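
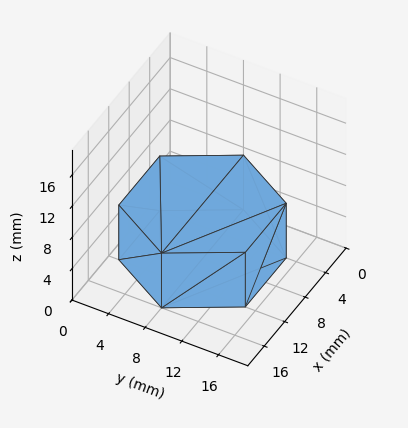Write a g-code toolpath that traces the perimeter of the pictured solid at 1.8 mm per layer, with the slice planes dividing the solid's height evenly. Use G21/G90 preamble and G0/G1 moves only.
Reading the render: the shape is a regular 6-sided prism (a cylinder approximated with 6 flat sides), circumscribed radius ≈ 8 mm, height ≈ 7 mm (dimensions read to the nearest mm from the axis ticks). For the g-code, the solid's height is divided into equal slices at the stated Δz and each level perimeter traced with G1 moves after a G0 lift.

; perimeter-only toolpath
G21 ; units = mm
G90 ; absolute positioning
G28 ; home
; layer 1
G0 Z1.8
G0 X16.0 Y8.0
G1 X12.0 Y14.9
G1 X4.0 Y14.9
G1 X0.0 Y8.0
G1 X4.0 Y1.1
G1 X12.0 Y1.1
G1 X16.0 Y8.0
; layer 2
G0 Z3.5
G0 X16.0 Y8.0
G1 X12.0 Y14.9
G1 X4.0 Y14.9
G1 X0.0 Y8.0
G1 X4.0 Y1.1
G1 X12.0 Y1.1
G1 X16.0 Y8.0
; layer 3
G0 Z5.2
G0 X16.0 Y8.0
G1 X12.0 Y14.9
G1 X4.0 Y14.9
G1 X0.0 Y8.0
G1 X4.0 Y1.1
G1 X12.0 Y1.1
G1 X16.0 Y8.0
; layer 4
G0 Z7.0
G0 X16.0 Y8.0
G1 X12.0 Y14.9
G1 X4.0 Y14.9
G1 X0.0 Y8.0
G1 X4.0 Y1.1
G1 X12.0 Y1.1
G1 X16.0 Y8.0
M2 ; end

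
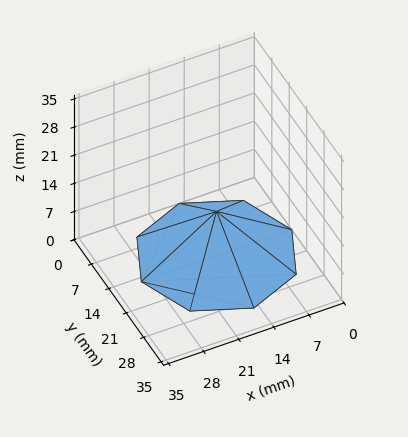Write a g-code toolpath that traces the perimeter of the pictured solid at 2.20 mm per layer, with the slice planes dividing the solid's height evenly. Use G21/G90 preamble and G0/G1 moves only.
Reading the render: the shape is a regular 8-sided pyramid, base circumscribed radius ≈ 15 mm, apex at z ≈ 11 mm (dimensions read to the nearest mm from the axis ticks). For the g-code, the solid's height is divided into equal slices at the stated Δz and each level perimeter traced with G1 moves after a G0 lift.

; perimeter-only toolpath
G21 ; units = mm
G90 ; absolute positioning
G28 ; home
; layer 1
G0 Z2.20
G0 X27.00 Y15.00
G1 X23.49 Y23.49
G1 X15.00 Y27.00
G1 X6.51 Y23.49
G1 X3.00 Y15.00
G1 X6.51 Y6.51
G1 X15.00 Y3.00
G1 X23.49 Y6.51
G1 X27.00 Y15.00
; layer 2
G0 Z4.40
G0 X24.00 Y15.00
G1 X21.37 Y21.37
G1 X15.00 Y24.00
G1 X8.63 Y21.37
G1 X6.00 Y15.00
G1 X8.63 Y8.63
G1 X15.00 Y6.00
G1 X21.37 Y8.63
G1 X24.00 Y15.00
; layer 3
G0 Z6.60
G0 X21.00 Y15.00
G1 X19.24 Y19.24
G1 X15.00 Y21.00
G1 X10.76 Y19.24
G1 X9.00 Y15.00
G1 X10.76 Y10.76
G1 X15.00 Y9.00
G1 X19.24 Y10.76
G1 X21.00 Y15.00
; layer 4
G0 Z8.80
G0 X18.00 Y15.00
G1 X17.12 Y17.12
G1 X15.00 Y18.00
G1 X12.88 Y17.12
G1 X12.00 Y15.00
G1 X12.88 Y12.88
G1 X15.00 Y12.00
G1 X17.12 Y12.88
G1 X18.00 Y15.00
M2 ; end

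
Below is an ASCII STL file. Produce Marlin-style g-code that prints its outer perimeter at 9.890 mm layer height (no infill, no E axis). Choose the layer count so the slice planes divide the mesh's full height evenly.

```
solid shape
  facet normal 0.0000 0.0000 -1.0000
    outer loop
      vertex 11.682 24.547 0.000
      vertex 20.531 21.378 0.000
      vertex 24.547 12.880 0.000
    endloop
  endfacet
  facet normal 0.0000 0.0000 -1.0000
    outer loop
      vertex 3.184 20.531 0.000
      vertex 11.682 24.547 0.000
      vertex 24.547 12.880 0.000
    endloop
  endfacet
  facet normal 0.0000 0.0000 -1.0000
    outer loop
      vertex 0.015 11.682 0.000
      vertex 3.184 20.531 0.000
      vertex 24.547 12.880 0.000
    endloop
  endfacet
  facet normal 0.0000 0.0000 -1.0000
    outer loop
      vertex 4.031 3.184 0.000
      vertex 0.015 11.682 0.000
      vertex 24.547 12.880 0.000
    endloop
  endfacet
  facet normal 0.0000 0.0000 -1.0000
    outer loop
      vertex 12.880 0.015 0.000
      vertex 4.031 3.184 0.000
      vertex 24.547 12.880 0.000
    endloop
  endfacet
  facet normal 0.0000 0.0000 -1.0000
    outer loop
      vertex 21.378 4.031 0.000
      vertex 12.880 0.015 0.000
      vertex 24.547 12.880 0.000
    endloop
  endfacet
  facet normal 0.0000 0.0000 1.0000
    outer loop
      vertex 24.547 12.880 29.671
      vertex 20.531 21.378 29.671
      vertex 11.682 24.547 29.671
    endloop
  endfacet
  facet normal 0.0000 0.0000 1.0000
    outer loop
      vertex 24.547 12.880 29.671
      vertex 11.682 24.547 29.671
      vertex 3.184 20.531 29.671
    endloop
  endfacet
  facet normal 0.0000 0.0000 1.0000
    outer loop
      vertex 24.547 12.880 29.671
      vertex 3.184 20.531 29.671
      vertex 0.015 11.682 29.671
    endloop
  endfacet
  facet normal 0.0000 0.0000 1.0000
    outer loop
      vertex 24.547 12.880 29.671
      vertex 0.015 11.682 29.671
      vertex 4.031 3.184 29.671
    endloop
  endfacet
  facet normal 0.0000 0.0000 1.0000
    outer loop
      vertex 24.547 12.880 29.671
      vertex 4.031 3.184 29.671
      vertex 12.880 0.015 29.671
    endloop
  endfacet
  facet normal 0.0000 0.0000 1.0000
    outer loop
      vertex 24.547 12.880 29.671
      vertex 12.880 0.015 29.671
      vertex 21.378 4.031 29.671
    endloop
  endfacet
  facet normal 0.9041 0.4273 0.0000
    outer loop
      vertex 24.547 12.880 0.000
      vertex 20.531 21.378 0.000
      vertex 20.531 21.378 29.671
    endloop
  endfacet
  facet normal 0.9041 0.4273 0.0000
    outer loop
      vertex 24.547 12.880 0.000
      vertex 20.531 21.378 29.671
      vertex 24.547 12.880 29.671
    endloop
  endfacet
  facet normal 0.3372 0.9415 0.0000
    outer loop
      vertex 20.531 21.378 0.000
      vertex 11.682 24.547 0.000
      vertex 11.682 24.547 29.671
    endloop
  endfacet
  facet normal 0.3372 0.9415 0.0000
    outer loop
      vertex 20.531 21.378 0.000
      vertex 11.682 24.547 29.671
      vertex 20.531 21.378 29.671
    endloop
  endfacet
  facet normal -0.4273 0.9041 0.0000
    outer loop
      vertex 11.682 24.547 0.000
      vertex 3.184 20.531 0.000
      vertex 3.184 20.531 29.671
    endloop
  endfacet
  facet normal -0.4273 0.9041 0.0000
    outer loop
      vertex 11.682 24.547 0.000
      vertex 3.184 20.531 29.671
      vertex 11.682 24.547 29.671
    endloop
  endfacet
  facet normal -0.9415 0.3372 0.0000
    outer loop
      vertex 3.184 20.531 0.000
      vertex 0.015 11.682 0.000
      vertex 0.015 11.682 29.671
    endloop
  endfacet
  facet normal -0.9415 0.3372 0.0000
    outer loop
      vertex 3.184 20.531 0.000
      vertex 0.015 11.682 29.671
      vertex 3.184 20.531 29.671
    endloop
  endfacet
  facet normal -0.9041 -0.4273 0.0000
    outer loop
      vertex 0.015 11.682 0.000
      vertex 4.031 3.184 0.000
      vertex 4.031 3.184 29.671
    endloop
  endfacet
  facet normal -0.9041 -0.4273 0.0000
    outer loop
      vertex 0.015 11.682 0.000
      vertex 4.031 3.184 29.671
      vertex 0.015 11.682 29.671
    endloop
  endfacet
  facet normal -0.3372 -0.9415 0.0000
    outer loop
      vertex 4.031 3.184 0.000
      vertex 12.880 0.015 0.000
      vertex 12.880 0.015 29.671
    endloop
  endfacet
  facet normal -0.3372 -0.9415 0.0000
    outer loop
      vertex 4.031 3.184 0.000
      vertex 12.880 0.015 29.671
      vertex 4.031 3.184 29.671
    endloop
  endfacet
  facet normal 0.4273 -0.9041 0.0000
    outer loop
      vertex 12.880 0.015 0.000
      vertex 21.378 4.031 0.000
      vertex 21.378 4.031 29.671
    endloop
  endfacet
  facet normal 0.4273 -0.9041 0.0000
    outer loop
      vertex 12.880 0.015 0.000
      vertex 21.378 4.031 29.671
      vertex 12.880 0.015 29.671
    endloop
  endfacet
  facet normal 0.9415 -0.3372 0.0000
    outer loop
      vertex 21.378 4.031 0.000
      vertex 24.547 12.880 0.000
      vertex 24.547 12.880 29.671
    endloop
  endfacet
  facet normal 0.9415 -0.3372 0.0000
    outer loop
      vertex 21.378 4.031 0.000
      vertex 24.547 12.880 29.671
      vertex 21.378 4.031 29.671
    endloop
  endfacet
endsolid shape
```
; perimeter-only toolpath
G21 ; units = mm
G90 ; absolute positioning
G28 ; home
; layer 1
G0 Z9.890
G0 X24.547 Y12.880
G1 X20.531 Y21.378
G1 X11.682 Y24.547
G1 X3.184 Y20.531
G1 X0.015 Y11.682
G1 X4.031 Y3.184
G1 X12.880 Y0.015
G1 X21.378 Y4.031
G1 X24.547 Y12.880
; layer 2
G0 Z19.781
G0 X24.547 Y12.880
G1 X20.531 Y21.378
G1 X11.682 Y24.547
G1 X3.184 Y20.531
G1 X0.015 Y11.682
G1 X4.031 Y3.184
G1 X12.880 Y0.015
G1 X21.378 Y4.031
G1 X24.547 Y12.880
; layer 3
G0 Z29.671
G0 X24.547 Y12.880
G1 X20.531 Y21.378
G1 X11.682 Y24.547
G1 X3.184 Y20.531
G1 X0.015 Y11.682
G1 X4.031 Y3.184
G1 X12.880 Y0.015
G1 X21.378 Y4.031
G1 X24.547 Y12.880
M2 ; end

The solid is a regular 8-sided prism (a cylinder approximated with 8 flat sides), circumscribed radius ≈ 12.3 mm, height ≈ 29.7 mm. Slicing at Δz = 9.890 mm — 3 equal slices spanning the solid's height, so layer i sits at z = i·h/3 — gives 3 non-empty perimeters. Each is a 8-segment closed polygon; G0 lifts to the layer z and rapids to the start vertex, then G1 traces the edges.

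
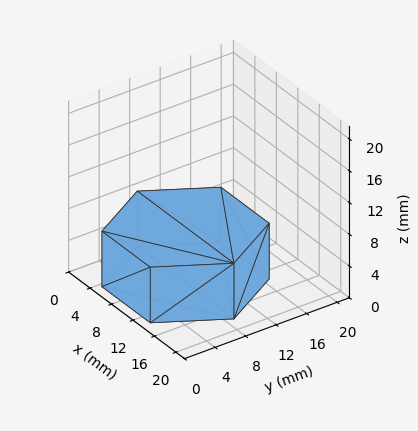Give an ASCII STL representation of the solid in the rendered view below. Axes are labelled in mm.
Reading the render: the shape is a regular 6-sided prism (a cylinder approximated with 6 flat sides), circumscribed radius ≈ 9 mm, height ≈ 7 mm (dimensions read to the nearest mm from the axis ticks). For the STL, each face is triangulated and given an outward normal.

solid part
  facet normal 0.0000 0.0000 -1.0000
    outer loop
      vertex 4.50 16.79 0.00
      vertex 13.50 16.79 0.00
      vertex 18.00 9.00 0.00
    endloop
  endfacet
  facet normal 0.0000 0.0000 -1.0000
    outer loop
      vertex 0.00 9.00 0.00
      vertex 4.50 16.79 0.00
      vertex 18.00 9.00 0.00
    endloop
  endfacet
  facet normal 0.0000 0.0000 -1.0000
    outer loop
      vertex 4.50 1.21 0.00
      vertex 0.00 9.00 0.00
      vertex 18.00 9.00 0.00
    endloop
  endfacet
  facet normal 0.0000 0.0000 -1.0000
    outer loop
      vertex 13.50 1.21 0.00
      vertex 4.50 1.21 0.00
      vertex 18.00 9.00 0.00
    endloop
  endfacet
  facet normal 0.0000 0.0000 1.0000
    outer loop
      vertex 18.00 9.00 7.00
      vertex 13.50 16.79 7.00
      vertex 4.50 16.79 7.00
    endloop
  endfacet
  facet normal 0.0000 0.0000 1.0000
    outer loop
      vertex 18.00 9.00 7.00
      vertex 4.50 16.79 7.00
      vertex 0.00 9.00 7.00
    endloop
  endfacet
  facet normal 0.0000 0.0000 1.0000
    outer loop
      vertex 18.00 9.00 7.00
      vertex 0.00 9.00 7.00
      vertex 4.50 1.21 7.00
    endloop
  endfacet
  facet normal 0.0000 0.0000 1.0000
    outer loop
      vertex 18.00 9.00 7.00
      vertex 4.50 1.21 7.00
      vertex 13.50 1.21 7.00
    endloop
  endfacet
  facet normal 0.8659 0.5002 0.0000
    outer loop
      vertex 18.00 9.00 0.00
      vertex 13.50 16.79 0.00
      vertex 13.50 16.79 7.00
    endloop
  endfacet
  facet normal 0.8659 0.5002 0.0000
    outer loop
      vertex 18.00 9.00 0.00
      vertex 13.50 16.79 7.00
      vertex 18.00 9.00 7.00
    endloop
  endfacet
  facet normal 0.0000 1.0000 0.0000
    outer loop
      vertex 13.50 16.79 0.00
      vertex 4.50 16.79 0.00
      vertex 4.50 16.79 7.00
    endloop
  endfacet
  facet normal 0.0000 1.0000 0.0000
    outer loop
      vertex 13.50 16.79 0.00
      vertex 4.50 16.79 7.00
      vertex 13.50 16.79 7.00
    endloop
  endfacet
  facet normal -0.8659 0.5002 0.0000
    outer loop
      vertex 4.50 16.79 0.00
      vertex 0.00 9.00 0.00
      vertex 0.00 9.00 7.00
    endloop
  endfacet
  facet normal -0.8659 0.5002 0.0000
    outer loop
      vertex 4.50 16.79 0.00
      vertex 0.00 9.00 7.00
      vertex 4.50 16.79 7.00
    endloop
  endfacet
  facet normal -0.8659 -0.5002 0.0000
    outer loop
      vertex 0.00 9.00 0.00
      vertex 4.50 1.21 0.00
      vertex 4.50 1.21 7.00
    endloop
  endfacet
  facet normal -0.8659 -0.5002 0.0000
    outer loop
      vertex 0.00 9.00 0.00
      vertex 4.50 1.21 7.00
      vertex 0.00 9.00 7.00
    endloop
  endfacet
  facet normal 0.0000 -1.0000 0.0000
    outer loop
      vertex 4.50 1.21 0.00
      vertex 13.50 1.21 0.00
      vertex 13.50 1.21 7.00
    endloop
  endfacet
  facet normal 0.0000 -1.0000 0.0000
    outer loop
      vertex 4.50 1.21 0.00
      vertex 13.50 1.21 7.00
      vertex 4.50 1.21 7.00
    endloop
  endfacet
  facet normal 0.8659 -0.5002 0.0000
    outer loop
      vertex 13.50 1.21 0.00
      vertex 18.00 9.00 0.00
      vertex 18.00 9.00 7.00
    endloop
  endfacet
  facet normal 0.8659 -0.5002 0.0000
    outer loop
      vertex 13.50 1.21 0.00
      vertex 18.00 9.00 7.00
      vertex 13.50 1.21 7.00
    endloop
  endfacet
endsolid part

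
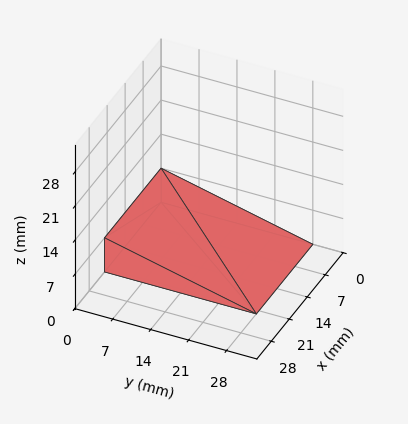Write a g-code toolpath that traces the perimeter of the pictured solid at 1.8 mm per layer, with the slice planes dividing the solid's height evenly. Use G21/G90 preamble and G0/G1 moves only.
Reading the render: the shape is a wedge (ramp): 22 × 28 mm base, rising to 7 mm along the y=0 edge and sloping linearly to z=0 at y=28 (dimensions read to the nearest mm from the axis ticks). For the g-code, the solid's height is divided into equal slices at the stated Δz and each level perimeter traced with G1 moves after a G0 lift.

; perimeter-only toolpath
G21 ; units = mm
G90 ; absolute positioning
G28 ; home
; layer 1
G0 Z1.8
G0 X0.0 Y0.0
G1 X22.0 Y0.0
G1 X22.0 Y21.0
G1 X0.0 Y21.0
G1 X0.0 Y0.0
; layer 2
G0 Z3.5
G0 X0.0 Y0.0
G1 X22.0 Y0.0
G1 X22.0 Y14.0
G1 X0.0 Y14.0
G1 X0.0 Y0.0
; layer 3
G0 Z5.2
G0 X0.0 Y0.0
G1 X22.0 Y0.0
G1 X22.0 Y7.0
G1 X0.0 Y7.0
G1 X0.0 Y0.0
M2 ; end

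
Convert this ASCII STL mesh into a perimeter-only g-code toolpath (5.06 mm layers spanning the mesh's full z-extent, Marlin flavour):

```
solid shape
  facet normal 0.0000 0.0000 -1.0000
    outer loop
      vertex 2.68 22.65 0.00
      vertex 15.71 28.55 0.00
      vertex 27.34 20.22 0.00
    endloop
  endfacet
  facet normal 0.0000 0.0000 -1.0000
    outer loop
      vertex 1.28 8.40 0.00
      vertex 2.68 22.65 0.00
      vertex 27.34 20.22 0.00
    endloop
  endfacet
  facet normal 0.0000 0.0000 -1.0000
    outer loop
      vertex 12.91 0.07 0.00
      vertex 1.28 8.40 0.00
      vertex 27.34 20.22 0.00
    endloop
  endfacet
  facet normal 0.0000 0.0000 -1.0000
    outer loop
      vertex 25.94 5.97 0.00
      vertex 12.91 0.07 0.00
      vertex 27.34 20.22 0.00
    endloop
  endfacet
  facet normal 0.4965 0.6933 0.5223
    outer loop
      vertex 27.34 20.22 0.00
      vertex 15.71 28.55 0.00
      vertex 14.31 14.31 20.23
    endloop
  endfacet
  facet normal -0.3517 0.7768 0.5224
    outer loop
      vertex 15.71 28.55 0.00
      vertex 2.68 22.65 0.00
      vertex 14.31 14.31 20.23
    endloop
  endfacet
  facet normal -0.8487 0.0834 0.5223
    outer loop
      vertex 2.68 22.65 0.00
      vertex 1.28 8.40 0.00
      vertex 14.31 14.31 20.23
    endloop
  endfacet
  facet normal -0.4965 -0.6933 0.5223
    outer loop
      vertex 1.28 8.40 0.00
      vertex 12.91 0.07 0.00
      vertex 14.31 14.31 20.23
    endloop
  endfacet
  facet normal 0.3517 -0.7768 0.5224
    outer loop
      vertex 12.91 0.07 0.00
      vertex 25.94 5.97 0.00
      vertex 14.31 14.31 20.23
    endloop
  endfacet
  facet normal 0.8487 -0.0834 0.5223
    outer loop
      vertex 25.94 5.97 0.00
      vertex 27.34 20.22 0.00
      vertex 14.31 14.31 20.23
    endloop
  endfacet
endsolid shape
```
; perimeter-only toolpath
G21 ; units = mm
G90 ; absolute positioning
G28 ; home
; layer 1
G0 Z5.06
G0 X24.08 Y18.74
G1 X15.36 Y24.99
G1 X5.59 Y20.56
G1 X4.54 Y9.88
G1 X13.26 Y3.63
G1 X23.03 Y8.05
G1 X24.08 Y18.74
; layer 2
G0 Z10.12
G0 X20.82 Y17.27
G1 X15.01 Y21.43
G1 X8.50 Y18.48
G1 X7.79 Y11.36
G1 X13.61 Y7.19
G1 X20.12 Y10.14
G1 X20.82 Y17.27
; layer 3
G0 Z15.17
G0 X17.57 Y15.79
G1 X14.66 Y17.87
G1 X11.40 Y16.39
G1 X11.05 Y12.83
G1 X13.96 Y10.75
G1 X17.22 Y12.22
G1 X17.57 Y15.79
M2 ; end

The solid is a regular 6-sided pyramid, base circumscribed radius ≈ 14.3 mm, apex at z ≈ 20.2 mm. Slicing at Δz = 5.06 mm — 4 equal slices spanning the solid's height, so layer i sits at z = i·h/4 — gives 3 non-empty perimeters. Each is a 6-segment closed polygon; G0 lifts to the layer z and rapids to the start vertex, then G1 traces the edges. The cross-section shrinks linearly with z (the slice at the apex is degenerate and omitted).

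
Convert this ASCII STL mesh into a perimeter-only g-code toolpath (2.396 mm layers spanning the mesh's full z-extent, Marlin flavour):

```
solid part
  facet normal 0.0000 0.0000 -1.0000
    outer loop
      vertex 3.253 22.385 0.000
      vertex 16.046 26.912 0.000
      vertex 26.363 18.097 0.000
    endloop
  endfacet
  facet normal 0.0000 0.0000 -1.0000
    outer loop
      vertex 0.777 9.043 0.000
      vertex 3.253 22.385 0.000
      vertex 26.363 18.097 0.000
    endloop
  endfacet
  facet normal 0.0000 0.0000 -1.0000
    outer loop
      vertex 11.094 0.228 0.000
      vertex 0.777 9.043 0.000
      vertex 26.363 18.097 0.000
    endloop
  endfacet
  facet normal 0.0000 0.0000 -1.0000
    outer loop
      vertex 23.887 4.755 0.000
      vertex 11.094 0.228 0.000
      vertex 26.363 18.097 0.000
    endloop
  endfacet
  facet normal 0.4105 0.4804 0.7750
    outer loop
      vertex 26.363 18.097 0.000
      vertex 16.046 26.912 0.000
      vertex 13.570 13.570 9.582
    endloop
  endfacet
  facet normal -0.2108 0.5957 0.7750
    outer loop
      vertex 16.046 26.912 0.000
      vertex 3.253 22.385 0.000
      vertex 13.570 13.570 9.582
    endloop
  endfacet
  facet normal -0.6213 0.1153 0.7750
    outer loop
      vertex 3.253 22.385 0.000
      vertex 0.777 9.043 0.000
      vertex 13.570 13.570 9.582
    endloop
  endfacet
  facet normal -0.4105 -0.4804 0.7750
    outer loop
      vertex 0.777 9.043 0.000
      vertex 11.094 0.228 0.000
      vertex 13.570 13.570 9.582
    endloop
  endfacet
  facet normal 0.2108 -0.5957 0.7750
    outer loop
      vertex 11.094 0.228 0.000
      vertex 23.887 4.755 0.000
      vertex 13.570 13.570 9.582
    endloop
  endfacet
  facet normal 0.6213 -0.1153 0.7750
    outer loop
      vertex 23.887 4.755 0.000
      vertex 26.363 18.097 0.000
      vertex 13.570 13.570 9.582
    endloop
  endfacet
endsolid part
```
; perimeter-only toolpath
G21 ; units = mm
G90 ; absolute positioning
G28 ; home
; layer 1
G0 Z2.396
G0 X23.165 Y16.965
G1 X15.427 Y23.576
G1 X5.832 Y20.181
G1 X3.975 Y10.175
G1 X11.713 Y3.563
G1 X21.308 Y6.959
G1 X23.165 Y16.965
; layer 2
G0 Z4.791
G0 X19.966 Y15.834
G1 X14.808 Y20.241
G1 X8.412 Y17.977
G1 X7.173 Y11.306
G1 X12.332 Y6.899
G1 X18.729 Y9.162
G1 X19.966 Y15.834
; layer 3
G0 Z7.187
G0 X16.768 Y14.702
G1 X14.189 Y16.905
G1 X10.991 Y15.774
G1 X10.372 Y12.438
G1 X12.951 Y10.235
G1 X16.149 Y11.366
G1 X16.768 Y14.702
M2 ; end

The solid is a regular 6-sided pyramid, base circumscribed radius ≈ 13.6 mm, apex at z ≈ 9.58 mm. Slicing at Δz = 2.396 mm — 4 equal slices spanning the solid's height, so layer i sits at z = i·h/4 — gives 3 non-empty perimeters. Each is a 6-segment closed polygon; G0 lifts to the layer z and rapids to the start vertex, then G1 traces the edges. The cross-section shrinks linearly with z (the slice at the apex is degenerate and omitted).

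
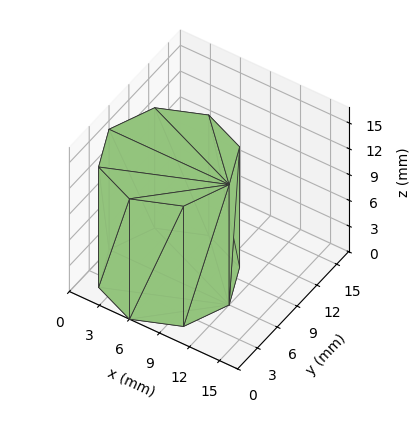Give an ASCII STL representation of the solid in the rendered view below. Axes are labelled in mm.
Reading the render: the shape is a regular 8-sided prism (a cylinder approximated with 8 flat sides), circumscribed radius ≈ 6 mm, height ≈ 14 mm (dimensions read to the nearest mm from the axis ticks). For the STL, each face is triangulated and given an outward normal.

solid part
  facet normal 0.0000 0.0000 -1.0000
    outer loop
      vertex 6.000 12.000 0.000
      vertex 10.243 10.243 0.000
      vertex 12.000 6.000 0.000
    endloop
  endfacet
  facet normal 0.0000 0.0000 -1.0000
    outer loop
      vertex 1.757 10.243 0.000
      vertex 6.000 12.000 0.000
      vertex 12.000 6.000 0.000
    endloop
  endfacet
  facet normal 0.0000 0.0000 -1.0000
    outer loop
      vertex 0.000 6.000 0.000
      vertex 1.757 10.243 0.000
      vertex 12.000 6.000 0.000
    endloop
  endfacet
  facet normal 0.0000 0.0000 -1.0000
    outer loop
      vertex 1.757 1.757 0.000
      vertex 0.000 6.000 0.000
      vertex 12.000 6.000 0.000
    endloop
  endfacet
  facet normal 0.0000 0.0000 -1.0000
    outer loop
      vertex 6.000 0.000 0.000
      vertex 1.757 1.757 0.000
      vertex 12.000 6.000 0.000
    endloop
  endfacet
  facet normal 0.0000 0.0000 -1.0000
    outer loop
      vertex 10.243 1.757 0.000
      vertex 6.000 0.000 0.000
      vertex 12.000 6.000 0.000
    endloop
  endfacet
  facet normal 0.0000 0.0000 1.0000
    outer loop
      vertex 12.000 6.000 14.000
      vertex 10.243 10.243 14.000
      vertex 6.000 12.000 14.000
    endloop
  endfacet
  facet normal 0.0000 0.0000 1.0000
    outer loop
      vertex 12.000 6.000 14.000
      vertex 6.000 12.000 14.000
      vertex 1.757 10.243 14.000
    endloop
  endfacet
  facet normal 0.0000 0.0000 1.0000
    outer loop
      vertex 12.000 6.000 14.000
      vertex 1.757 10.243 14.000
      vertex 0.000 6.000 14.000
    endloop
  endfacet
  facet normal 0.0000 0.0000 1.0000
    outer loop
      vertex 12.000 6.000 14.000
      vertex 0.000 6.000 14.000
      vertex 1.757 1.757 14.000
    endloop
  endfacet
  facet normal 0.0000 0.0000 1.0000
    outer loop
      vertex 12.000 6.000 14.000
      vertex 1.757 1.757 14.000
      vertex 6.000 0.000 14.000
    endloop
  endfacet
  facet normal 0.0000 0.0000 1.0000
    outer loop
      vertex 12.000 6.000 14.000
      vertex 6.000 0.000 14.000
      vertex 10.243 1.757 14.000
    endloop
  endfacet
  facet normal 0.9239 0.3826 0.0000
    outer loop
      vertex 12.000 6.000 0.000
      vertex 10.243 10.243 0.000
      vertex 10.243 10.243 14.000
    endloop
  endfacet
  facet normal 0.9239 0.3826 0.0000
    outer loop
      vertex 12.000 6.000 0.000
      vertex 10.243 10.243 14.000
      vertex 12.000 6.000 14.000
    endloop
  endfacet
  facet normal 0.3826 0.9239 0.0000
    outer loop
      vertex 10.243 10.243 0.000
      vertex 6.000 12.000 0.000
      vertex 6.000 12.000 14.000
    endloop
  endfacet
  facet normal 0.3826 0.9239 0.0000
    outer loop
      vertex 10.243 10.243 0.000
      vertex 6.000 12.000 14.000
      vertex 10.243 10.243 14.000
    endloop
  endfacet
  facet normal -0.3826 0.9239 0.0000
    outer loop
      vertex 6.000 12.000 0.000
      vertex 1.757 10.243 0.000
      vertex 1.757 10.243 14.000
    endloop
  endfacet
  facet normal -0.3826 0.9239 0.0000
    outer loop
      vertex 6.000 12.000 0.000
      vertex 1.757 10.243 14.000
      vertex 6.000 12.000 14.000
    endloop
  endfacet
  facet normal -0.9239 0.3826 0.0000
    outer loop
      vertex 1.757 10.243 0.000
      vertex 0.000 6.000 0.000
      vertex 0.000 6.000 14.000
    endloop
  endfacet
  facet normal -0.9239 0.3826 0.0000
    outer loop
      vertex 1.757 10.243 0.000
      vertex 0.000 6.000 14.000
      vertex 1.757 10.243 14.000
    endloop
  endfacet
  facet normal -0.9239 -0.3826 0.0000
    outer loop
      vertex 0.000 6.000 0.000
      vertex 1.757 1.757 0.000
      vertex 1.757 1.757 14.000
    endloop
  endfacet
  facet normal -0.9239 -0.3826 0.0000
    outer loop
      vertex 0.000 6.000 0.000
      vertex 1.757 1.757 14.000
      vertex 0.000 6.000 14.000
    endloop
  endfacet
  facet normal -0.3826 -0.9239 0.0000
    outer loop
      vertex 1.757 1.757 0.000
      vertex 6.000 0.000 0.000
      vertex 6.000 0.000 14.000
    endloop
  endfacet
  facet normal -0.3826 -0.9239 0.0000
    outer loop
      vertex 1.757 1.757 0.000
      vertex 6.000 0.000 14.000
      vertex 1.757 1.757 14.000
    endloop
  endfacet
  facet normal 0.3826 -0.9239 0.0000
    outer loop
      vertex 6.000 0.000 0.000
      vertex 10.243 1.757 0.000
      vertex 10.243 1.757 14.000
    endloop
  endfacet
  facet normal 0.3826 -0.9239 0.0000
    outer loop
      vertex 6.000 0.000 0.000
      vertex 10.243 1.757 14.000
      vertex 6.000 0.000 14.000
    endloop
  endfacet
  facet normal 0.9239 -0.3826 0.0000
    outer loop
      vertex 10.243 1.757 0.000
      vertex 12.000 6.000 0.000
      vertex 12.000 6.000 14.000
    endloop
  endfacet
  facet normal 0.9239 -0.3826 0.0000
    outer loop
      vertex 10.243 1.757 0.000
      vertex 12.000 6.000 14.000
      vertex 10.243 1.757 14.000
    endloop
  endfacet
endsolid part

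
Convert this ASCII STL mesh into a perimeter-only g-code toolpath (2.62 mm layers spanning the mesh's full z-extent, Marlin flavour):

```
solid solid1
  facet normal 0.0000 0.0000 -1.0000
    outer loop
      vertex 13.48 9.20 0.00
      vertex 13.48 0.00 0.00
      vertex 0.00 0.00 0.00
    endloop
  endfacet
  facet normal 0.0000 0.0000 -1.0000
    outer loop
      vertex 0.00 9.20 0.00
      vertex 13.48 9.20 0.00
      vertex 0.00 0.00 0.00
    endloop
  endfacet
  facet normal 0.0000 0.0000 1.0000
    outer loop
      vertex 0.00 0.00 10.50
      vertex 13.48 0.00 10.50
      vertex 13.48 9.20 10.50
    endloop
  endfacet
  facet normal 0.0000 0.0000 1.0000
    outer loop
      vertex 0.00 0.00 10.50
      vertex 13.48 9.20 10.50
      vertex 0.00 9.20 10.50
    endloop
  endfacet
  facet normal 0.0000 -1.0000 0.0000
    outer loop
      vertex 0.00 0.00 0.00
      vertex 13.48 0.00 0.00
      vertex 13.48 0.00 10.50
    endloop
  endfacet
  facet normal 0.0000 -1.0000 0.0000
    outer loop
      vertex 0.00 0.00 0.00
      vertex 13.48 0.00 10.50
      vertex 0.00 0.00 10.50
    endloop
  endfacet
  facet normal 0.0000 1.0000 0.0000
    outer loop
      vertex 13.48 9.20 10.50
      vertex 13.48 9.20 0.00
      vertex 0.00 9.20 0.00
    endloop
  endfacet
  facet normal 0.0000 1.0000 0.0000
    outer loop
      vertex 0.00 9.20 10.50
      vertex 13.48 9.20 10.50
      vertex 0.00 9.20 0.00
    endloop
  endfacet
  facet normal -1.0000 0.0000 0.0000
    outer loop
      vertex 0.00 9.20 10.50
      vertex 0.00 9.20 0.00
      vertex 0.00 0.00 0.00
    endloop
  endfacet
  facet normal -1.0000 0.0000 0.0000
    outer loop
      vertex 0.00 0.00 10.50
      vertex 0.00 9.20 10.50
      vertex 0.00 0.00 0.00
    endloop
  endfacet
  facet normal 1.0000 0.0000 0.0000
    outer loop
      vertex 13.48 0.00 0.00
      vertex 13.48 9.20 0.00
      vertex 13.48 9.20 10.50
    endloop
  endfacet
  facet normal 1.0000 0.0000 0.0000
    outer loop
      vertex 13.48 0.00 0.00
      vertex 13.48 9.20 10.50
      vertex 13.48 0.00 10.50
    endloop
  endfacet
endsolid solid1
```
; perimeter-only toolpath
G21 ; units = mm
G90 ; absolute positioning
G28 ; home
; layer 1
G0 Z2.62
G0 X0.00 Y0.00
G1 X13.48 Y0.00
G1 X13.48 Y9.20
G1 X0.00 Y9.20
G1 X0.00 Y0.00
; layer 2
G0 Z5.25
G0 X0.00 Y0.00
G1 X13.48 Y0.00
G1 X13.48 Y9.20
G1 X0.00 Y9.20
G1 X0.00 Y0.00
; layer 3
G0 Z7.88
G0 X0.00 Y0.00
G1 X13.48 Y0.00
G1 X13.48 Y9.20
G1 X0.00 Y9.20
G1 X0.00 Y0.00
; layer 4
G0 Z10.50
G0 X0.00 Y0.00
G1 X13.48 Y0.00
G1 X13.48 Y9.20
G1 X0.00 Y9.20
G1 X0.00 Y0.00
M2 ; end

The solid is a rectangular box, roughly 13.5 × 9.2 mm footprint and 10.5 mm tall. Slicing at Δz = 2.62 mm — 4 equal slices spanning the solid's height, so layer i sits at z = i·h/4 — gives 4 non-empty perimeters. Each is a 4-segment closed polygon; G0 lifts to the layer z and rapids to the start vertex, then G1 traces the edges.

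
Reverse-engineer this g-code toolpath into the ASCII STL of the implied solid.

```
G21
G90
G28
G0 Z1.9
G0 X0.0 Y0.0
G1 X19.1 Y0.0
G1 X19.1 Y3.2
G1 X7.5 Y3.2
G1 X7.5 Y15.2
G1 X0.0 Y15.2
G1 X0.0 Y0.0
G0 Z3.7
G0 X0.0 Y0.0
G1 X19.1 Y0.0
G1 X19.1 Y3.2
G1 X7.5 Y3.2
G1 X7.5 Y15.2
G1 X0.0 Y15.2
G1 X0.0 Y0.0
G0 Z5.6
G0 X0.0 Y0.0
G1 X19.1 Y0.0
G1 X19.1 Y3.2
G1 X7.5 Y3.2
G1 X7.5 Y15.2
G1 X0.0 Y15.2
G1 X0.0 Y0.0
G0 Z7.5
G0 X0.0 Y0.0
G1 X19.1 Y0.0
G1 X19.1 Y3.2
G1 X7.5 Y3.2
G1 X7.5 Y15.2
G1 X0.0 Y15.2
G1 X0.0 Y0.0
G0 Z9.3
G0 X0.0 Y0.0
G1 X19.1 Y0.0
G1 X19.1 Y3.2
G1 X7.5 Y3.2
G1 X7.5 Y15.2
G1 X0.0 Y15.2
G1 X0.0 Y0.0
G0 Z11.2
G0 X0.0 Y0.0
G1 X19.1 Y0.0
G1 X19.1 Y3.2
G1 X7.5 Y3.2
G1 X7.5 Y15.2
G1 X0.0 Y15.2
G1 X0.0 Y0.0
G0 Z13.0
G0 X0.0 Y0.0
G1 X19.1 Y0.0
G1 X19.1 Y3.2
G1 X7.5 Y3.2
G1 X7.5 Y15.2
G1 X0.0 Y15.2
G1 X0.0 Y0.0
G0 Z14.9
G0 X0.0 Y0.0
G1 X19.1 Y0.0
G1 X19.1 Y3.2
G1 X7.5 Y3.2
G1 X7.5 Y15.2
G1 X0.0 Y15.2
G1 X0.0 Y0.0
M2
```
solid part
  facet normal 0.0000 0.0000 -1.0000
    outer loop
      vertex 19.1 3.2 0.0
      vertex 19.1 0.0 0.0
      vertex 0.0 0.0 0.0
    endloop
  endfacet
  facet normal 0.0000 0.0000 -1.0000
    outer loop
      vertex 7.5 3.2 0.0
      vertex 19.1 3.2 0.0
      vertex 0.0 0.0 0.0
    endloop
  endfacet
  facet normal 0.0000 0.0000 -1.0000
    outer loop
      vertex 7.5 15.2 0.0
      vertex 7.5 3.2 0.0
      vertex 0.0 0.0 0.0
    endloop
  endfacet
  facet normal 0.0000 0.0000 -1.0000
    outer loop
      vertex 0.0 15.2 0.0
      vertex 7.5 15.2 0.0
      vertex 0.0 0.0 0.0
    endloop
  endfacet
  facet normal 0.0000 0.0000 1.0000
    outer loop
      vertex 0.0 0.0 14.9
      vertex 19.1 0.0 14.9
      vertex 19.1 3.2 14.9
    endloop
  endfacet
  facet normal 0.0000 0.0000 1.0000
    outer loop
      vertex 0.0 0.0 14.9
      vertex 19.1 3.2 14.9
      vertex 7.5 3.2 14.9
    endloop
  endfacet
  facet normal 0.0000 0.0000 1.0000
    outer loop
      vertex 0.0 0.0 14.9
      vertex 7.5 3.2 14.9
      vertex 7.5 15.2 14.9
    endloop
  endfacet
  facet normal 0.0000 0.0000 1.0000
    outer loop
      vertex 0.0 0.0 14.9
      vertex 7.5 15.2 14.9
      vertex 0.0 15.2 14.9
    endloop
  endfacet
  facet normal 0.0000 -1.0000 0.0000
    outer loop
      vertex 0.0 0.0 0.0
      vertex 19.1 0.0 0.0
      vertex 19.1 0.0 14.9
    endloop
  endfacet
  facet normal 0.0000 -1.0000 0.0000
    outer loop
      vertex 0.0 0.0 0.0
      vertex 19.1 0.0 14.9
      vertex 0.0 0.0 14.9
    endloop
  endfacet
  facet normal 1.0000 0.0000 0.0000
    outer loop
      vertex 19.1 0.0 0.0
      vertex 19.1 3.2 0.0
      vertex 19.1 3.2 14.9
    endloop
  endfacet
  facet normal 1.0000 0.0000 0.0000
    outer loop
      vertex 19.1 0.0 0.0
      vertex 19.1 3.2 14.9
      vertex 19.1 0.0 14.9
    endloop
  endfacet
  facet normal 0.0000 1.0000 0.0000
    outer loop
      vertex 19.1 3.2 0.0
      vertex 7.5 3.2 0.0
      vertex 7.5 3.2 14.9
    endloop
  endfacet
  facet normal 0.0000 1.0000 0.0000
    outer loop
      vertex 19.1 3.2 0.0
      vertex 7.5 3.2 14.9
      vertex 19.1 3.2 14.9
    endloop
  endfacet
  facet normal 1.0000 0.0000 0.0000
    outer loop
      vertex 7.5 3.2 0.0
      vertex 7.5 15.2 0.0
      vertex 7.5 15.2 14.9
    endloop
  endfacet
  facet normal 1.0000 0.0000 0.0000
    outer loop
      vertex 7.5 3.2 0.0
      vertex 7.5 15.2 14.9
      vertex 7.5 3.2 14.9
    endloop
  endfacet
  facet normal 0.0000 1.0000 0.0000
    outer loop
      vertex 7.5 15.2 0.0
      vertex 0.0 15.2 0.0
      vertex 0.0 15.2 14.9
    endloop
  endfacet
  facet normal 0.0000 1.0000 0.0000
    outer loop
      vertex 7.5 15.2 0.0
      vertex 0.0 15.2 14.9
      vertex 7.5 15.2 14.9
    endloop
  endfacet
  facet normal -1.0000 0.0000 0.0000
    outer loop
      vertex 0.0 15.2 0.0
      vertex 0.0 0.0 0.0
      vertex 0.0 0.0 14.9
    endloop
  endfacet
  facet normal -1.0000 0.0000 0.0000
    outer loop
      vertex 0.0 15.2 0.0
      vertex 0.0 0.0 14.9
      vertex 0.0 15.2 14.9
    endloop
  endfacet
endsolid part

The G0 Z moves step by Δz≈1.9 mm. Every layer's G1 loop is the same polygon, so the solid is a straight extrusion of it from z=0 to z≈14.9. Closing with flat bottom and top caps and triangulating gives 20 facets — an L-shaped prism: outer 19.1 × 15.2 mm, arm thicknesses ≈ 3.2 mm (horizontal) and 7.5 mm (vertical), extruded 14.9 mm in z.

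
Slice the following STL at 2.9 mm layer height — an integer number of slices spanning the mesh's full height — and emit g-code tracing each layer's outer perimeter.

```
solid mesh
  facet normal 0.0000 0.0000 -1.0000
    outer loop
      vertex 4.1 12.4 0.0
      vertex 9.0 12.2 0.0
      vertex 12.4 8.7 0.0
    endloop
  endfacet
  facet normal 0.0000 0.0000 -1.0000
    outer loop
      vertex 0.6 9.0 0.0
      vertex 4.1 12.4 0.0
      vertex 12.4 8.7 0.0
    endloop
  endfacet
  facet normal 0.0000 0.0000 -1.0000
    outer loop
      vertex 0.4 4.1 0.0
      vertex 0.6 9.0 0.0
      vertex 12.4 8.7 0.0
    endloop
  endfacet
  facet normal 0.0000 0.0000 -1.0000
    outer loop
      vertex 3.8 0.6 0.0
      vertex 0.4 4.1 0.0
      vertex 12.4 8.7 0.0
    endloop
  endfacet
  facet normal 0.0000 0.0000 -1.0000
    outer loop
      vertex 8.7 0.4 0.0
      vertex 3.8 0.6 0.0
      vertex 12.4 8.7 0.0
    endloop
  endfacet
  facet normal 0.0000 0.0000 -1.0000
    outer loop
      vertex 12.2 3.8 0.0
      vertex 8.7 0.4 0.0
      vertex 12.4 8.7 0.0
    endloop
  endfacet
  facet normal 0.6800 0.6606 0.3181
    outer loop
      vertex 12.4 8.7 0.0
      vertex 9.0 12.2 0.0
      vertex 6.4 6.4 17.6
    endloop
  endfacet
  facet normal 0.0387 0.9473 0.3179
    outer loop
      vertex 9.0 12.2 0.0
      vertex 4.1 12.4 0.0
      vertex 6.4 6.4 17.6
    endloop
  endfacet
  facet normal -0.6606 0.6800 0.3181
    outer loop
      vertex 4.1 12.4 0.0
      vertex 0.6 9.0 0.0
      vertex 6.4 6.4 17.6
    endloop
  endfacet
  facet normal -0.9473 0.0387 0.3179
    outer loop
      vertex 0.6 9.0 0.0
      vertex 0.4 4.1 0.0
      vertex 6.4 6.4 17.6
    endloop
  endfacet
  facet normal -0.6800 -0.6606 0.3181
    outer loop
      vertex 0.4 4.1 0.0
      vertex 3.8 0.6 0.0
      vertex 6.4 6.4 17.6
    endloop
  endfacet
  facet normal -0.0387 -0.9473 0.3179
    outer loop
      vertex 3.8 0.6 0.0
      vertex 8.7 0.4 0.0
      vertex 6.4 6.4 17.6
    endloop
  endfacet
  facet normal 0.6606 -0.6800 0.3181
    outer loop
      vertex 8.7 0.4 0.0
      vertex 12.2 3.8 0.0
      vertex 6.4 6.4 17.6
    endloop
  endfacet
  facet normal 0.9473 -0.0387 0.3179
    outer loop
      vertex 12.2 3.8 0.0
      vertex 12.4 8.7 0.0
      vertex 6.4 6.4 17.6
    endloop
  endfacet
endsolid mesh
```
; perimeter-only toolpath
G21 ; units = mm
G90 ; absolute positioning
G28 ; home
; layer 1
G0 Z2.9
G0 X11.4 Y8.3
G1 X8.6 Y11.2
G1 X4.5 Y11.4
G1 X1.6 Y8.6
G1 X1.4 Y4.5
G1 X4.2 Y1.6
G1 X8.3 Y1.4
G1 X11.2 Y4.2
G1 X11.4 Y8.3
; layer 2
G0 Z5.9
G0 X10.4 Y7.9
G1 X8.1 Y10.3
G1 X4.9 Y10.4
G1 X2.5 Y8.1
G1 X2.4 Y4.9
G1 X4.7 Y2.5
G1 X7.9 Y2.4
G1 X10.3 Y4.7
G1 X10.4 Y7.9
; layer 3
G0 Z8.8
G0 X9.4 Y7.5
G1 X7.7 Y9.3
G1 X5.2 Y9.4
G1 X3.5 Y7.7
G1 X3.4 Y5.2
G1 X5.1 Y3.5
G1 X7.5 Y3.4
G1 X9.3 Y5.1
G1 X9.4 Y7.5
; layer 4
G0 Z11.7
G0 X8.4 Y7.2
G1 X7.3 Y8.3
G1 X5.6 Y8.4
G1 X4.5 Y7.3
G1 X4.4 Y5.6
G1 X5.5 Y4.5
G1 X7.2 Y4.4
G1 X8.3 Y5.5
G1 X8.4 Y7.2
; layer 5
G0 Z14.7
G0 X7.4 Y6.8
G1 X6.8 Y7.4
G1 X6.0 Y7.4
G1 X5.4 Y6.8
G1 X5.4 Y6.0
G1 X6.0 Y5.4
G1 X6.8 Y5.4
G1 X7.4 Y6.0
G1 X7.4 Y6.8
M2 ; end

The solid is a regular 8-sided pyramid, base circumscribed radius ≈ 6.4 mm, apex at z ≈ 17.6 mm. Slicing at Δz = 2.9 mm — 6 equal slices spanning the solid's height, so layer i sits at z = i·h/6 — gives 5 non-empty perimeters. Each is a 8-segment closed polygon; G0 lifts to the layer z and rapids to the start vertex, then G1 traces the edges. The cross-section shrinks linearly with z (the slice at the apex is degenerate and omitted).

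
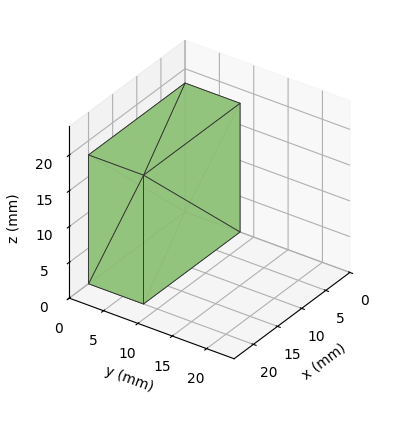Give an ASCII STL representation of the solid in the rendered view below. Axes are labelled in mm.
Reading the render: the shape is a rectangular box, roughly 20 × 8 mm footprint and 18 mm tall (dimensions read to the nearest mm from the axis ticks). For the STL, each face is triangulated and given an outward normal.

solid part
  facet normal 0.0000 0.0000 -1.0000
    outer loop
      vertex 20.00 8.00 0.00
      vertex 20.00 0.00 0.00
      vertex 0.00 0.00 0.00
    endloop
  endfacet
  facet normal 0.0000 0.0000 -1.0000
    outer loop
      vertex 0.00 8.00 0.00
      vertex 20.00 8.00 0.00
      vertex 0.00 0.00 0.00
    endloop
  endfacet
  facet normal 0.0000 0.0000 1.0000
    outer loop
      vertex 0.00 0.00 18.00
      vertex 20.00 0.00 18.00
      vertex 20.00 8.00 18.00
    endloop
  endfacet
  facet normal 0.0000 0.0000 1.0000
    outer loop
      vertex 0.00 0.00 18.00
      vertex 20.00 8.00 18.00
      vertex 0.00 8.00 18.00
    endloop
  endfacet
  facet normal 0.0000 -1.0000 0.0000
    outer loop
      vertex 0.00 0.00 0.00
      vertex 20.00 0.00 0.00
      vertex 20.00 0.00 18.00
    endloop
  endfacet
  facet normal 0.0000 -1.0000 0.0000
    outer loop
      vertex 0.00 0.00 0.00
      vertex 20.00 0.00 18.00
      vertex 0.00 0.00 18.00
    endloop
  endfacet
  facet normal 0.0000 1.0000 0.0000
    outer loop
      vertex 20.00 8.00 18.00
      vertex 20.00 8.00 0.00
      vertex 0.00 8.00 0.00
    endloop
  endfacet
  facet normal 0.0000 1.0000 0.0000
    outer loop
      vertex 0.00 8.00 18.00
      vertex 20.00 8.00 18.00
      vertex 0.00 8.00 0.00
    endloop
  endfacet
  facet normal -1.0000 0.0000 0.0000
    outer loop
      vertex 0.00 8.00 18.00
      vertex 0.00 8.00 0.00
      vertex 0.00 0.00 0.00
    endloop
  endfacet
  facet normal -1.0000 0.0000 0.0000
    outer loop
      vertex 0.00 0.00 18.00
      vertex 0.00 8.00 18.00
      vertex 0.00 0.00 0.00
    endloop
  endfacet
  facet normal 1.0000 0.0000 0.0000
    outer loop
      vertex 20.00 0.00 0.00
      vertex 20.00 8.00 0.00
      vertex 20.00 8.00 18.00
    endloop
  endfacet
  facet normal 1.0000 0.0000 0.0000
    outer loop
      vertex 20.00 0.00 0.00
      vertex 20.00 8.00 18.00
      vertex 20.00 0.00 18.00
    endloop
  endfacet
endsolid part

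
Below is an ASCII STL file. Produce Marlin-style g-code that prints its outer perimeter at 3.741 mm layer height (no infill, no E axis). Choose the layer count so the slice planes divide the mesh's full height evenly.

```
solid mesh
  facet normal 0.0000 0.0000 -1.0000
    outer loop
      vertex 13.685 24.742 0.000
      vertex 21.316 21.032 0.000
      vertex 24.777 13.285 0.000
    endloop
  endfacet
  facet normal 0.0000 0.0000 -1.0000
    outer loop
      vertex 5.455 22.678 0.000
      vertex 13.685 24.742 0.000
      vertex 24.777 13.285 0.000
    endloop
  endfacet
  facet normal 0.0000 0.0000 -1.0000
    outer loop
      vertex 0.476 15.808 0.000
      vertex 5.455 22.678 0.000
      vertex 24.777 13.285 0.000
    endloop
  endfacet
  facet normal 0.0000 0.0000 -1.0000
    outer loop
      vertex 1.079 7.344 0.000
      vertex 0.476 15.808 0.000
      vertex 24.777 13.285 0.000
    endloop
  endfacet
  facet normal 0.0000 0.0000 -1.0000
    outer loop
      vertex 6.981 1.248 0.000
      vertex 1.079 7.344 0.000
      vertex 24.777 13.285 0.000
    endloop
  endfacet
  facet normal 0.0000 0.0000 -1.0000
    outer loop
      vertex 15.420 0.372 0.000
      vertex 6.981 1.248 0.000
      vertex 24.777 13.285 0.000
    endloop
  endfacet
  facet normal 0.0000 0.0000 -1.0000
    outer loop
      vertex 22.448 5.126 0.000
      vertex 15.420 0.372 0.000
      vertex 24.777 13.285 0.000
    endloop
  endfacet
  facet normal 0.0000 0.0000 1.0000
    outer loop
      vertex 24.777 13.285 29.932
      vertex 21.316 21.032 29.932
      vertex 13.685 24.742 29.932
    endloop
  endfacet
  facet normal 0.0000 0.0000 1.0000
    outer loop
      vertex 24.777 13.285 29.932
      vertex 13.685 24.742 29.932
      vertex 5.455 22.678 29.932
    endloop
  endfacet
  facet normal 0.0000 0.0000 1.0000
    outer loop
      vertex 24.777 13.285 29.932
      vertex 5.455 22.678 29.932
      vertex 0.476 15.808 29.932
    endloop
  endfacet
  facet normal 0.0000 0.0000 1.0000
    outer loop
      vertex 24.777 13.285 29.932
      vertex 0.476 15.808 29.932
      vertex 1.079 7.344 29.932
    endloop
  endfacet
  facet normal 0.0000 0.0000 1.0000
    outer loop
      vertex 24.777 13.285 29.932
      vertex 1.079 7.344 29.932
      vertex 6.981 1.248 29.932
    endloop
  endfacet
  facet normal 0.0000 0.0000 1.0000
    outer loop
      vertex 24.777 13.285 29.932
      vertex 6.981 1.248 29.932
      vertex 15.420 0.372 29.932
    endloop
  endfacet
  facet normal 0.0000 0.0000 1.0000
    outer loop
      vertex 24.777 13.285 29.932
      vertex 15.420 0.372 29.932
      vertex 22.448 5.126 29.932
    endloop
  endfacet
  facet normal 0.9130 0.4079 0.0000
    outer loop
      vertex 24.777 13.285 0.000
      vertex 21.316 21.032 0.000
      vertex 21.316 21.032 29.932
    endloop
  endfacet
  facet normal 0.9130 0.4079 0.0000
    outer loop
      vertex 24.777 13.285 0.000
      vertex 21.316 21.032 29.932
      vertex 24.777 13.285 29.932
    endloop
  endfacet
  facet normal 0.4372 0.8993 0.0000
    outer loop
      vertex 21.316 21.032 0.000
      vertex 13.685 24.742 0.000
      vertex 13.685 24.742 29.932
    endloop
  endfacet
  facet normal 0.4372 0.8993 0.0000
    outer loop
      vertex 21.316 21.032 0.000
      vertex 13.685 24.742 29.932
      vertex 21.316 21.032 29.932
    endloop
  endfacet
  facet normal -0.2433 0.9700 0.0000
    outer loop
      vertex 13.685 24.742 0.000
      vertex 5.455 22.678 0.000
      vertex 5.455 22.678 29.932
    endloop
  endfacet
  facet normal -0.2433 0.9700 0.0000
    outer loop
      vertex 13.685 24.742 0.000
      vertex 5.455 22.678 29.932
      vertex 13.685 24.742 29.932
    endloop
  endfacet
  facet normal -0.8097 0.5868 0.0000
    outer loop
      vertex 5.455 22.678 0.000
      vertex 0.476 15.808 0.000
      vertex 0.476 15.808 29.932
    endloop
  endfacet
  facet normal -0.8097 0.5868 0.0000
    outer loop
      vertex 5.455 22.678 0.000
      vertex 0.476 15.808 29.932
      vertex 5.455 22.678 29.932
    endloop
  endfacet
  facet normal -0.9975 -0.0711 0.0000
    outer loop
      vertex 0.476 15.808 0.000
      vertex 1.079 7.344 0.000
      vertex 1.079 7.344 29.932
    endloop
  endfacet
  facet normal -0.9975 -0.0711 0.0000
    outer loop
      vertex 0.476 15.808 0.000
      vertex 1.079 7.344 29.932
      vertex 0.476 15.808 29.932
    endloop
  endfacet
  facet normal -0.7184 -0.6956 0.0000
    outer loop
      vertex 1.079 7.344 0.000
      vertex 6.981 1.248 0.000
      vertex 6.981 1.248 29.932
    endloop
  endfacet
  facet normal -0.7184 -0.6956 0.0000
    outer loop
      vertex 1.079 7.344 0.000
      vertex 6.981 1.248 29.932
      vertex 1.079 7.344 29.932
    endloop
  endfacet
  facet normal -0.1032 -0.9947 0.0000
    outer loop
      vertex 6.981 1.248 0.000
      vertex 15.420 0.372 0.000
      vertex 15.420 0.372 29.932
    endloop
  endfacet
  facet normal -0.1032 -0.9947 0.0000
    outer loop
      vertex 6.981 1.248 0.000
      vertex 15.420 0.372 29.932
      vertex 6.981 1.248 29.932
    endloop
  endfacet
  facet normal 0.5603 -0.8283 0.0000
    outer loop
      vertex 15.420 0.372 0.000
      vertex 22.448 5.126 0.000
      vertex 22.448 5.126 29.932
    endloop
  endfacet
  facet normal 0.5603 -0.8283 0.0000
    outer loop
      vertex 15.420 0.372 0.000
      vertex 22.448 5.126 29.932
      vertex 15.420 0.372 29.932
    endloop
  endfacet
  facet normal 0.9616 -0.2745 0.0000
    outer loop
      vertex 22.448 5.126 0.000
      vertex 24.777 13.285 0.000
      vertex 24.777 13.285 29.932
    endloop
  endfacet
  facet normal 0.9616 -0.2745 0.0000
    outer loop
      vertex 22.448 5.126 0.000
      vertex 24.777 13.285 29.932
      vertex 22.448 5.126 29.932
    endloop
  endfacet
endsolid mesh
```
; perimeter-only toolpath
G21 ; units = mm
G90 ; absolute positioning
G28 ; home
; layer 1
G0 Z3.741
G0 X24.777 Y13.285
G1 X21.316 Y21.032
G1 X13.685 Y24.742
G1 X5.455 Y22.678
G1 X0.476 Y15.808
G1 X1.079 Y7.344
G1 X6.981 Y1.248
G1 X15.420 Y0.372
G1 X22.448 Y5.126
G1 X24.777 Y13.285
; layer 2
G0 Z7.483
G0 X24.777 Y13.285
G1 X21.316 Y21.032
G1 X13.685 Y24.742
G1 X5.455 Y22.678
G1 X0.476 Y15.808
G1 X1.079 Y7.344
G1 X6.981 Y1.248
G1 X15.420 Y0.372
G1 X22.448 Y5.126
G1 X24.777 Y13.285
; layer 3
G0 Z11.224
G0 X24.777 Y13.285
G1 X21.316 Y21.032
G1 X13.685 Y24.742
G1 X5.455 Y22.678
G1 X0.476 Y15.808
G1 X1.079 Y7.344
G1 X6.981 Y1.248
G1 X15.420 Y0.372
G1 X22.448 Y5.126
G1 X24.777 Y13.285
; layer 4
G0 Z14.966
G0 X24.777 Y13.285
G1 X21.316 Y21.032
G1 X13.685 Y24.742
G1 X5.455 Y22.678
G1 X0.476 Y15.808
G1 X1.079 Y7.344
G1 X6.981 Y1.248
G1 X15.420 Y0.372
G1 X22.448 Y5.126
G1 X24.777 Y13.285
; layer 5
G0 Z18.707
G0 X24.777 Y13.285
G1 X21.316 Y21.032
G1 X13.685 Y24.742
G1 X5.455 Y22.678
G1 X0.476 Y15.808
G1 X1.079 Y7.344
G1 X6.981 Y1.248
G1 X15.420 Y0.372
G1 X22.448 Y5.126
G1 X24.777 Y13.285
; layer 6
G0 Z22.449
G0 X24.777 Y13.285
G1 X21.316 Y21.032
G1 X13.685 Y24.742
G1 X5.455 Y22.678
G1 X0.476 Y15.808
G1 X1.079 Y7.344
G1 X6.981 Y1.248
G1 X15.420 Y0.372
G1 X22.448 Y5.126
G1 X24.777 Y13.285
; layer 7
G0 Z26.191
G0 X24.777 Y13.285
G1 X21.316 Y21.032
G1 X13.685 Y24.742
G1 X5.455 Y22.678
G1 X0.476 Y15.808
G1 X1.079 Y7.344
G1 X6.981 Y1.248
G1 X15.420 Y0.372
G1 X22.448 Y5.126
G1 X24.777 Y13.285
; layer 8
G0 Z29.932
G0 X24.777 Y13.285
G1 X21.316 Y21.032
G1 X13.685 Y24.742
G1 X5.455 Y22.678
G1 X0.476 Y15.808
G1 X1.079 Y7.344
G1 X6.981 Y1.248
G1 X15.420 Y0.372
G1 X22.448 Y5.126
G1 X24.777 Y13.285
M2 ; end

The solid is a regular 9-sided prism (a cylinder approximated with 9 flat sides), circumscribed radius ≈ 12.4 mm, height ≈ 29.9 mm. Slicing at Δz = 3.741 mm — 8 equal slices spanning the solid's height, so layer i sits at z = i·h/8 — gives 8 non-empty perimeters. Each is a 9-segment closed polygon; G0 lifts to the layer z and rapids to the start vertex, then G1 traces the edges.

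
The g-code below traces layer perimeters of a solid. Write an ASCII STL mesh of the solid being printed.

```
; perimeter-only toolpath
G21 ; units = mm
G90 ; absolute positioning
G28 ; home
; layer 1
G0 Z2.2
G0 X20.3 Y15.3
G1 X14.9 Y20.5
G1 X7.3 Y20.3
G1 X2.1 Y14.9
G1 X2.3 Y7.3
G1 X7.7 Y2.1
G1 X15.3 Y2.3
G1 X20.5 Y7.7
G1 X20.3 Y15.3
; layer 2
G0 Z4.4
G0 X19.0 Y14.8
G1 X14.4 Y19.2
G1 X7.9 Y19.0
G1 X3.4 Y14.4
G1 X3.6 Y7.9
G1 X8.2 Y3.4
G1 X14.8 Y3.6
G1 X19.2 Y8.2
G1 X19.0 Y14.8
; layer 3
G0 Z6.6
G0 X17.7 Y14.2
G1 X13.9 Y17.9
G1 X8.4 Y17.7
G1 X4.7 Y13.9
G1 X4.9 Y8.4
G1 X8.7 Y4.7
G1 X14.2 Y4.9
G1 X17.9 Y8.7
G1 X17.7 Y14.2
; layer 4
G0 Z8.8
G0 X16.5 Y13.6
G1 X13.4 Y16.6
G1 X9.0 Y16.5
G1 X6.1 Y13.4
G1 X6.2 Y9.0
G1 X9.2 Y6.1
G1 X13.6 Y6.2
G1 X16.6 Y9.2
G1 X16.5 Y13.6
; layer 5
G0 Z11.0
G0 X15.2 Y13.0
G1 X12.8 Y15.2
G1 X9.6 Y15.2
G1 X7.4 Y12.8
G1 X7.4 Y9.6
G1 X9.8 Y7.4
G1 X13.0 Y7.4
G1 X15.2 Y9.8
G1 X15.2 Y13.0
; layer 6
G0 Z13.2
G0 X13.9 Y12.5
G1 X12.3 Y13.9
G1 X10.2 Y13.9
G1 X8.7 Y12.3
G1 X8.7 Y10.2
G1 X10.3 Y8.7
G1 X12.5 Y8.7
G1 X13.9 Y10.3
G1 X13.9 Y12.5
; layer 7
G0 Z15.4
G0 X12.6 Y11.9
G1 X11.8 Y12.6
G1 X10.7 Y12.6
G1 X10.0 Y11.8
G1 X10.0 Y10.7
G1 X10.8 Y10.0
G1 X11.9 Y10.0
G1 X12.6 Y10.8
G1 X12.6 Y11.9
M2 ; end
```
solid part
  facet normal 0.0000 0.0000 -1.0000
    outer loop
      vertex 6.7 21.6 0.0
      vertex 15.4 21.8 0.0
      vertex 21.6 15.9 0.0
    endloop
  endfacet
  facet normal 0.0000 0.0000 -1.0000
    outer loop
      vertex 0.8 15.4 0.0
      vertex 6.7 21.6 0.0
      vertex 21.6 15.9 0.0
    endloop
  endfacet
  facet normal 0.0000 0.0000 -1.0000
    outer loop
      vertex 1.0 6.7 0.0
      vertex 0.8 15.4 0.0
      vertex 21.6 15.9 0.0
    endloop
  endfacet
  facet normal 0.0000 0.0000 -1.0000
    outer loop
      vertex 7.2 0.8 0.0
      vertex 1.0 6.7 0.0
      vertex 21.6 15.9 0.0
    endloop
  endfacet
  facet normal 0.0000 0.0000 -1.0000
    outer loop
      vertex 15.9 1.0 0.0
      vertex 7.2 0.8 0.0
      vertex 21.6 15.9 0.0
    endloop
  endfacet
  facet normal 0.0000 0.0000 -1.0000
    outer loop
      vertex 21.8 7.2 0.0
      vertex 15.9 1.0 0.0
      vertex 21.6 15.9 0.0
    endloop
  endfacet
  facet normal 0.5930 0.6232 0.5099
    outer loop
      vertex 21.6 15.9 0.0
      vertex 15.4 21.8 0.0
      vertex 11.3 11.3 17.6
    endloop
  endfacet
  facet normal -0.0198 0.8606 0.5088
    outer loop
      vertex 15.4 21.8 0.0
      vertex 6.7 21.6 0.0
      vertex 11.3 11.3 17.6
    endloop
  endfacet
  facet normal -0.6232 0.5930 0.5099
    outer loop
      vertex 6.7 21.6 0.0
      vertex 0.8 15.4 0.0
      vertex 11.3 11.3 17.6
    endloop
  endfacet
  facet normal -0.8606 -0.0198 0.5088
    outer loop
      vertex 0.8 15.4 0.0
      vertex 1.0 6.7 0.0
      vertex 11.3 11.3 17.6
    endloop
  endfacet
  facet normal -0.5930 -0.6232 0.5099
    outer loop
      vertex 1.0 6.7 0.0
      vertex 7.2 0.8 0.0
      vertex 11.3 11.3 17.6
    endloop
  endfacet
  facet normal 0.0198 -0.8606 0.5088
    outer loop
      vertex 7.2 0.8 0.0
      vertex 15.9 1.0 0.0
      vertex 11.3 11.3 17.6
    endloop
  endfacet
  facet normal 0.6232 -0.5930 0.5099
    outer loop
      vertex 15.9 1.0 0.0
      vertex 21.8 7.2 0.0
      vertex 11.3 11.3 17.6
    endloop
  endfacet
  facet normal 0.8606 0.0198 0.5088
    outer loop
      vertex 21.8 7.2 0.0
      vertex 21.6 15.9 0.0
      vertex 11.3 11.3 17.6
    endloop
  endfacet
endsolid part

The G0 Z moves step by Δz≈2.2 mm. The G1 loops shrink linearly with z, so the solid tapers from its base footprint up to z≈17.6. Closing with a flat bottom cap and the tapered top and triangulating gives 14 facets — a regular 8-sided pyramid, base circumscribed radius ≈ 11.3 mm, apex at z ≈ 17.6 mm.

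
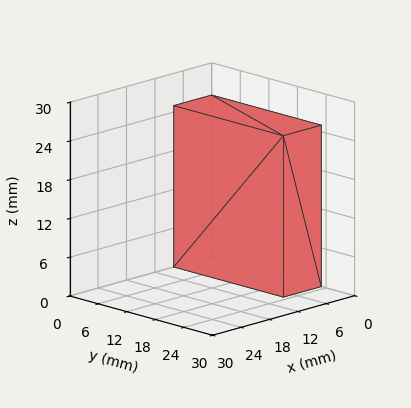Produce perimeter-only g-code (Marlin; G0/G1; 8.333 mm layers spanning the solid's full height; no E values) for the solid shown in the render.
Reading the render: the shape is a rectangular box, roughly 8 × 23 mm footprint and 25 mm tall (dimensions read to the nearest mm from the axis ticks). For the g-code, the solid's height is divided into equal slices at the stated Δz and each level perimeter traced with G1 moves after a G0 lift.

; perimeter-only toolpath
G21 ; units = mm
G90 ; absolute positioning
G28 ; home
; layer 1
G0 Z8.333
G0 X0.000 Y0.000
G1 X8.000 Y0.000
G1 X8.000 Y23.000
G1 X0.000 Y23.000
G1 X0.000 Y0.000
; layer 2
G0 Z16.667
G0 X0.000 Y0.000
G1 X8.000 Y0.000
G1 X8.000 Y23.000
G1 X0.000 Y23.000
G1 X0.000 Y0.000
; layer 3
G0 Z25.000
G0 X0.000 Y0.000
G1 X8.000 Y0.000
G1 X8.000 Y23.000
G1 X0.000 Y23.000
G1 X0.000 Y0.000
M2 ; end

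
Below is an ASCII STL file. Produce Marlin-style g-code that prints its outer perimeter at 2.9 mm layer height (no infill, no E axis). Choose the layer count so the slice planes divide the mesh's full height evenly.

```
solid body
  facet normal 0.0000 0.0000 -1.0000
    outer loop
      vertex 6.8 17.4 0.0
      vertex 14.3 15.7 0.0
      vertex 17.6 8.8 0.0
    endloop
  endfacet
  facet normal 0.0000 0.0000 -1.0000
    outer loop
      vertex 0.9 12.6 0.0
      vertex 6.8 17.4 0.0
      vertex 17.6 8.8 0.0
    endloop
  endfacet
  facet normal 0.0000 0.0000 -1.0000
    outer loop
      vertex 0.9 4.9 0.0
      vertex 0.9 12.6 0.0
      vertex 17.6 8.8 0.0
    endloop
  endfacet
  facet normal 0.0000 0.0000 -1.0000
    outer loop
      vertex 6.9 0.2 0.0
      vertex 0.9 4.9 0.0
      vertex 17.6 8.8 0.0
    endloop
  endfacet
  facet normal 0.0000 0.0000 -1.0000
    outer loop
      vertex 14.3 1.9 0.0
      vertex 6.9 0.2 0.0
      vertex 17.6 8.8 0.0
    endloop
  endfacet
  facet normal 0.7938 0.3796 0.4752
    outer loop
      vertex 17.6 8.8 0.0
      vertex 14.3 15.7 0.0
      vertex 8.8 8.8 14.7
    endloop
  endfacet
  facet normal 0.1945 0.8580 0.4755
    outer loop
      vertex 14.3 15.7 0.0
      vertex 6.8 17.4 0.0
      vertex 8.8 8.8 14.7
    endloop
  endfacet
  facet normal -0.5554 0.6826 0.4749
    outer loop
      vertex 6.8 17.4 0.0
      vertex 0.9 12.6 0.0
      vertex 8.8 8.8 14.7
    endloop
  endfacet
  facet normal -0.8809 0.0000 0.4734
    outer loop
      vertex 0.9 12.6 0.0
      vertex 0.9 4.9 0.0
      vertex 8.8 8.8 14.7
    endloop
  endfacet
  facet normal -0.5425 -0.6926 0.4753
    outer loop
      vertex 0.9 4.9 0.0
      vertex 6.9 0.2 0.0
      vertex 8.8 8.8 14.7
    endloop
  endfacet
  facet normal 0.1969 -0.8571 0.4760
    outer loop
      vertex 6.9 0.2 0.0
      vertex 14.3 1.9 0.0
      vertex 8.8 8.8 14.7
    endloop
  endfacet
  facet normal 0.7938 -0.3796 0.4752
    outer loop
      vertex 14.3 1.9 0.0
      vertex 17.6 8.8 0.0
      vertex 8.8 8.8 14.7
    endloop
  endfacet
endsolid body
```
; perimeter-only toolpath
G21 ; units = mm
G90 ; absolute positioning
G28 ; home
; layer 1
G0 Z2.9
G0 X15.8 Y8.8
G1 X13.2 Y14.3
G1 X7.2 Y15.7
G1 X2.5 Y11.8
G1 X2.5 Y5.7
G1 X7.3 Y1.9
G1 X13.2 Y3.3
G1 X15.8 Y8.8
; layer 2
G0 Z5.9
G0 X14.1 Y8.8
G1 X12.1 Y12.9
G1 X7.6 Y14.0
G1 X4.1 Y11.1
G1 X4.1 Y6.5
G1 X7.7 Y3.6
G1 X12.1 Y4.7
G1 X14.1 Y8.8
; layer 3
G0 Z8.8
G0 X12.3 Y8.8
G1 X11.0 Y11.6
G1 X8.0 Y12.2
G1 X5.6 Y10.3
G1 X5.6 Y7.2
G1 X8.0 Y5.4
G1 X11.0 Y6.0
G1 X12.3 Y8.8
; layer 4
G0 Z11.8
G0 X10.6 Y8.8
G1 X9.9 Y10.2
G1 X8.4 Y10.5
G1 X7.2 Y9.6
G1 X7.2 Y8.0
G1 X8.4 Y7.1
G1 X9.9 Y7.4
G1 X10.6 Y8.8
M2 ; end

The solid is a regular 7-sided pyramid, base circumscribed radius ≈ 8.8 mm, apex at z ≈ 14.7 mm. Slicing at Δz = 2.9 mm — 5 equal slices spanning the solid's height, so layer i sits at z = i·h/5 — gives 4 non-empty perimeters. Each is a 7-segment closed polygon; G0 lifts to the layer z and rapids to the start vertex, then G1 traces the edges. The cross-section shrinks linearly with z (the slice at the apex is degenerate and omitted).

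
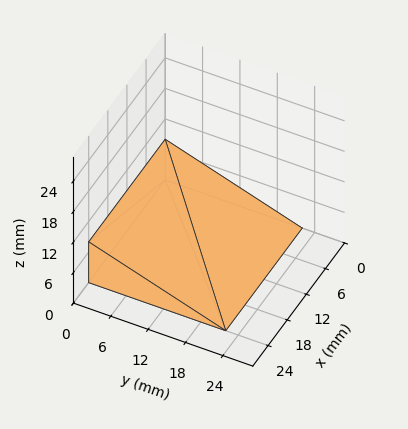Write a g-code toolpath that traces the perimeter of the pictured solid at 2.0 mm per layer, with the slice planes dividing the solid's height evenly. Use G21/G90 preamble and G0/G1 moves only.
Reading the render: the shape is a wedge (ramp): 24 × 22 mm base, rising to 8 mm along the y=0 edge and sloping linearly to z=0 at y=22 (dimensions read to the nearest mm from the axis ticks). For the g-code, the solid's height is divided into equal slices at the stated Δz and each level perimeter traced with G1 moves after a G0 lift.

; perimeter-only toolpath
G21 ; units = mm
G90 ; absolute positioning
G28 ; home
; layer 1
G0 Z2.0
G0 X0.0 Y0.0
G1 X24.0 Y0.0
G1 X24.0 Y16.5
G1 X0.0 Y16.5
G1 X0.0 Y0.0
; layer 2
G0 Z4.0
G0 X0.0 Y0.0
G1 X24.0 Y0.0
G1 X24.0 Y11.0
G1 X0.0 Y11.0
G1 X0.0 Y0.0
; layer 3
G0 Z6.0
G0 X0.0 Y0.0
G1 X24.0 Y0.0
G1 X24.0 Y5.5
G1 X0.0 Y5.5
G1 X0.0 Y0.0
M2 ; end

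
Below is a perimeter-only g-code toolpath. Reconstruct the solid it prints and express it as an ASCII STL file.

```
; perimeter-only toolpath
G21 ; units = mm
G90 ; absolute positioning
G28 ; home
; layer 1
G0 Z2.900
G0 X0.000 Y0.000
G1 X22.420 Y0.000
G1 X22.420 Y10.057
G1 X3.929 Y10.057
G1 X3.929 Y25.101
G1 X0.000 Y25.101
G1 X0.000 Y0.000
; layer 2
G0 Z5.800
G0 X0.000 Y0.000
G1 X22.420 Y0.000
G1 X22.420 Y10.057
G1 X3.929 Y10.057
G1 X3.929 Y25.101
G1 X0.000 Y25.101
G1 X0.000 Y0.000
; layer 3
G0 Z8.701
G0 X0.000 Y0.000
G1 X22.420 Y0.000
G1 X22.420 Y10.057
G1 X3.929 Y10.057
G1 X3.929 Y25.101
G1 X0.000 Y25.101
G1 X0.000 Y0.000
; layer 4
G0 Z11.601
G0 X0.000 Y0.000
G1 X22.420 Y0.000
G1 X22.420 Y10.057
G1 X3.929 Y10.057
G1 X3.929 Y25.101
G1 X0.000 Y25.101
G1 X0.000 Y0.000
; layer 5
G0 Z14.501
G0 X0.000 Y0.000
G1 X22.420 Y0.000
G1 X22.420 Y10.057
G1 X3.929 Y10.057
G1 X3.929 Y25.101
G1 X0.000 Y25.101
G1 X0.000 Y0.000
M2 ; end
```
solid part
  facet normal 0.0000 0.0000 -1.0000
    outer loop
      vertex 22.420 10.057 0.000
      vertex 22.420 0.000 0.000
      vertex 0.000 0.000 0.000
    endloop
  endfacet
  facet normal 0.0000 0.0000 -1.0000
    outer loop
      vertex 3.929 10.057 0.000
      vertex 22.420 10.057 0.000
      vertex 0.000 0.000 0.000
    endloop
  endfacet
  facet normal 0.0000 0.0000 -1.0000
    outer loop
      vertex 3.929 25.101 0.000
      vertex 3.929 10.057 0.000
      vertex 0.000 0.000 0.000
    endloop
  endfacet
  facet normal 0.0000 0.0000 -1.0000
    outer loop
      vertex 0.000 25.101 0.000
      vertex 3.929 25.101 0.000
      vertex 0.000 0.000 0.000
    endloop
  endfacet
  facet normal 0.0000 0.0000 1.0000
    outer loop
      vertex 0.000 0.000 14.501
      vertex 22.420 0.000 14.501
      vertex 22.420 10.057 14.501
    endloop
  endfacet
  facet normal 0.0000 0.0000 1.0000
    outer loop
      vertex 0.000 0.000 14.501
      vertex 22.420 10.057 14.501
      vertex 3.929 10.057 14.501
    endloop
  endfacet
  facet normal 0.0000 0.0000 1.0000
    outer loop
      vertex 0.000 0.000 14.501
      vertex 3.929 10.057 14.501
      vertex 3.929 25.101 14.501
    endloop
  endfacet
  facet normal 0.0000 0.0000 1.0000
    outer loop
      vertex 0.000 0.000 14.501
      vertex 3.929 25.101 14.501
      vertex 0.000 25.101 14.501
    endloop
  endfacet
  facet normal 0.0000 -1.0000 0.0000
    outer loop
      vertex 0.000 0.000 0.000
      vertex 22.420 0.000 0.000
      vertex 22.420 0.000 14.501
    endloop
  endfacet
  facet normal 0.0000 -1.0000 0.0000
    outer loop
      vertex 0.000 0.000 0.000
      vertex 22.420 0.000 14.501
      vertex 0.000 0.000 14.501
    endloop
  endfacet
  facet normal 1.0000 0.0000 0.0000
    outer loop
      vertex 22.420 0.000 0.000
      vertex 22.420 10.057 0.000
      vertex 22.420 10.057 14.501
    endloop
  endfacet
  facet normal 1.0000 0.0000 0.0000
    outer loop
      vertex 22.420 0.000 0.000
      vertex 22.420 10.057 14.501
      vertex 22.420 0.000 14.501
    endloop
  endfacet
  facet normal 0.0000 1.0000 0.0000
    outer loop
      vertex 22.420 10.057 0.000
      vertex 3.929 10.057 0.000
      vertex 3.929 10.057 14.501
    endloop
  endfacet
  facet normal 0.0000 1.0000 0.0000
    outer loop
      vertex 22.420 10.057 0.000
      vertex 3.929 10.057 14.501
      vertex 22.420 10.057 14.501
    endloop
  endfacet
  facet normal 1.0000 0.0000 0.0000
    outer loop
      vertex 3.929 10.057 0.000
      vertex 3.929 25.101 0.000
      vertex 3.929 25.101 14.501
    endloop
  endfacet
  facet normal 1.0000 0.0000 0.0000
    outer loop
      vertex 3.929 10.057 0.000
      vertex 3.929 25.101 14.501
      vertex 3.929 10.057 14.501
    endloop
  endfacet
  facet normal 0.0000 1.0000 0.0000
    outer loop
      vertex 3.929 25.101 0.000
      vertex 0.000 25.101 0.000
      vertex 0.000 25.101 14.501
    endloop
  endfacet
  facet normal 0.0000 1.0000 0.0000
    outer loop
      vertex 3.929 25.101 0.000
      vertex 0.000 25.101 14.501
      vertex 3.929 25.101 14.501
    endloop
  endfacet
  facet normal -1.0000 0.0000 0.0000
    outer loop
      vertex 0.000 25.101 0.000
      vertex 0.000 0.000 0.000
      vertex 0.000 0.000 14.501
    endloop
  endfacet
  facet normal -1.0000 0.0000 0.0000
    outer loop
      vertex 0.000 25.101 0.000
      vertex 0.000 0.000 14.501
      vertex 0.000 25.101 14.501
    endloop
  endfacet
endsolid part

The G0 Z moves step by Δz≈2.900 mm. Every layer's G1 loop is the same polygon, so the solid is a straight extrusion of it from z=0 to z≈14.5. Closing with flat bottom and top caps and triangulating gives 20 facets — an L-shaped prism: outer 22.4 × 25.1 mm, arm thicknesses ≈ 10.1 mm (horizontal) and 3.93 mm (vertical), extruded 14.5 mm in z.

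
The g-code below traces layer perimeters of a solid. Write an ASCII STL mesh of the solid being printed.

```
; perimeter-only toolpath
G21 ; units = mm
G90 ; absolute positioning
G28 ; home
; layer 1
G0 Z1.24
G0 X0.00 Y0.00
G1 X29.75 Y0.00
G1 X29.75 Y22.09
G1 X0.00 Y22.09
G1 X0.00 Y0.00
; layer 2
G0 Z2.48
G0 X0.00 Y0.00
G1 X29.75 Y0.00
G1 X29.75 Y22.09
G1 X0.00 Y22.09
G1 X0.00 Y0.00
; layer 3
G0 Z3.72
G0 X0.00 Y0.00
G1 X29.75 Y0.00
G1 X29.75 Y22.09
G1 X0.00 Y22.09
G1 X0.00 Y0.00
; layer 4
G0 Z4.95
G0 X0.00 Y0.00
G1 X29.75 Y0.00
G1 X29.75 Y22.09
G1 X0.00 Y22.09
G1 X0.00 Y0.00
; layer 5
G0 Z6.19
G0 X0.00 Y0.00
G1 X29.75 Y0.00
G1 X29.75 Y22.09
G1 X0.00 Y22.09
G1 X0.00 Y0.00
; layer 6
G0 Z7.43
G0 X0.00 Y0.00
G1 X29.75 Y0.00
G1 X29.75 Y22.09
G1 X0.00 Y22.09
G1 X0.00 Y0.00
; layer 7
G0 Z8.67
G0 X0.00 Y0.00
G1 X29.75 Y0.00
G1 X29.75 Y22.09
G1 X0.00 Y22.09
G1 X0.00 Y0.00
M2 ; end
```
solid part
  facet normal 0.0000 0.0000 -1.0000
    outer loop
      vertex 29.75 22.09 0.00
      vertex 29.75 0.00 0.00
      vertex 0.00 0.00 0.00
    endloop
  endfacet
  facet normal 0.0000 0.0000 -1.0000
    outer loop
      vertex 0.00 22.09 0.00
      vertex 29.75 22.09 0.00
      vertex 0.00 0.00 0.00
    endloop
  endfacet
  facet normal 0.0000 0.0000 1.0000
    outer loop
      vertex 0.00 0.00 8.67
      vertex 29.75 0.00 8.67
      vertex 29.75 22.09 8.67
    endloop
  endfacet
  facet normal 0.0000 0.0000 1.0000
    outer loop
      vertex 0.00 0.00 8.67
      vertex 29.75 22.09 8.67
      vertex 0.00 22.09 8.67
    endloop
  endfacet
  facet normal 0.0000 -1.0000 0.0000
    outer loop
      vertex 0.00 0.00 0.00
      vertex 29.75 0.00 0.00
      vertex 29.75 0.00 8.67
    endloop
  endfacet
  facet normal 0.0000 -1.0000 0.0000
    outer loop
      vertex 0.00 0.00 0.00
      vertex 29.75 0.00 8.67
      vertex 0.00 0.00 8.67
    endloop
  endfacet
  facet normal 0.0000 1.0000 0.0000
    outer loop
      vertex 29.75 22.09 8.67
      vertex 29.75 22.09 0.00
      vertex 0.00 22.09 0.00
    endloop
  endfacet
  facet normal 0.0000 1.0000 0.0000
    outer loop
      vertex 0.00 22.09 8.67
      vertex 29.75 22.09 8.67
      vertex 0.00 22.09 0.00
    endloop
  endfacet
  facet normal -1.0000 0.0000 0.0000
    outer loop
      vertex 0.00 22.09 8.67
      vertex 0.00 22.09 0.00
      vertex 0.00 0.00 0.00
    endloop
  endfacet
  facet normal -1.0000 0.0000 0.0000
    outer loop
      vertex 0.00 0.00 8.67
      vertex 0.00 22.09 8.67
      vertex 0.00 0.00 0.00
    endloop
  endfacet
  facet normal 1.0000 0.0000 0.0000
    outer loop
      vertex 29.75 0.00 0.00
      vertex 29.75 22.09 0.00
      vertex 29.75 22.09 8.67
    endloop
  endfacet
  facet normal 1.0000 0.0000 0.0000
    outer loop
      vertex 29.75 0.00 0.00
      vertex 29.75 22.09 8.67
      vertex 29.75 0.00 8.67
    endloop
  endfacet
endsolid part

The G0 Z moves step by Δz≈1.24 mm. Every layer's G1 loop is the same polygon, so the solid is a straight extrusion of it from z=0 to z≈8.67. Closing with flat bottom and top caps and triangulating gives 12 facets — a rectangular box, roughly 29.8 × 22.1 mm footprint and 8.67 mm tall.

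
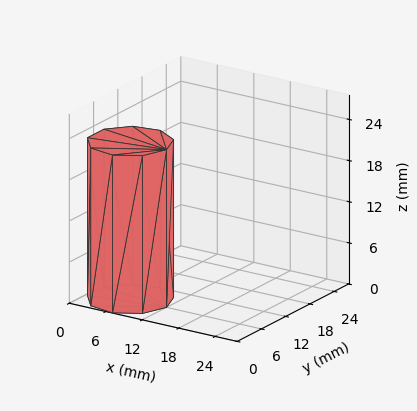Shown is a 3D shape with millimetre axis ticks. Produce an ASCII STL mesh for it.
Reading the render: the shape is a regular 9-sided prism (a cylinder approximated with 9 flat sides), circumscribed radius ≈ 6 mm, height ≈ 23 mm (dimensions read to the nearest mm from the axis ticks). For the STL, each face is triangulated and given an outward normal.

solid part
  facet normal 0.0000 0.0000 -1.0000
    outer loop
      vertex 7.04 11.91 0.00
      vertex 10.60 9.86 0.00
      vertex 12.00 6.00 0.00
    endloop
  endfacet
  facet normal 0.0000 0.0000 -1.0000
    outer loop
      vertex 3.00 11.20 0.00
      vertex 7.04 11.91 0.00
      vertex 12.00 6.00 0.00
    endloop
  endfacet
  facet normal 0.0000 0.0000 -1.0000
    outer loop
      vertex 0.36 8.05 0.00
      vertex 3.00 11.20 0.00
      vertex 12.00 6.00 0.00
    endloop
  endfacet
  facet normal 0.0000 0.0000 -1.0000
    outer loop
      vertex 0.36 3.95 0.00
      vertex 0.36 8.05 0.00
      vertex 12.00 6.00 0.00
    endloop
  endfacet
  facet normal 0.0000 0.0000 -1.0000
    outer loop
      vertex 3.00 0.80 0.00
      vertex 0.36 3.95 0.00
      vertex 12.00 6.00 0.00
    endloop
  endfacet
  facet normal 0.0000 0.0000 -1.0000
    outer loop
      vertex 7.04 0.09 0.00
      vertex 3.00 0.80 0.00
      vertex 12.00 6.00 0.00
    endloop
  endfacet
  facet normal 0.0000 0.0000 -1.0000
    outer loop
      vertex 10.60 2.14 0.00
      vertex 7.04 0.09 0.00
      vertex 12.00 6.00 0.00
    endloop
  endfacet
  facet normal 0.0000 0.0000 1.0000
    outer loop
      vertex 12.00 6.00 23.00
      vertex 10.60 9.86 23.00
      vertex 7.04 11.91 23.00
    endloop
  endfacet
  facet normal 0.0000 0.0000 1.0000
    outer loop
      vertex 12.00 6.00 23.00
      vertex 7.04 11.91 23.00
      vertex 3.00 11.20 23.00
    endloop
  endfacet
  facet normal 0.0000 0.0000 1.0000
    outer loop
      vertex 12.00 6.00 23.00
      vertex 3.00 11.20 23.00
      vertex 0.36 8.05 23.00
    endloop
  endfacet
  facet normal 0.0000 0.0000 1.0000
    outer loop
      vertex 12.00 6.00 23.00
      vertex 0.36 8.05 23.00
      vertex 0.36 3.95 23.00
    endloop
  endfacet
  facet normal 0.0000 0.0000 1.0000
    outer loop
      vertex 12.00 6.00 23.00
      vertex 0.36 3.95 23.00
      vertex 3.00 0.80 23.00
    endloop
  endfacet
  facet normal 0.0000 0.0000 1.0000
    outer loop
      vertex 12.00 6.00 23.00
      vertex 3.00 0.80 23.00
      vertex 7.04 0.09 23.00
    endloop
  endfacet
  facet normal 0.0000 0.0000 1.0000
    outer loop
      vertex 12.00 6.00 23.00
      vertex 7.04 0.09 23.00
      vertex 10.60 2.14 23.00
    endloop
  endfacet
  facet normal 0.9401 0.3410 0.0000
    outer loop
      vertex 12.00 6.00 0.00
      vertex 10.60 9.86 0.00
      vertex 10.60 9.86 23.00
    endloop
  endfacet
  facet normal 0.9401 0.3410 0.0000
    outer loop
      vertex 12.00 6.00 0.00
      vertex 10.60 9.86 23.00
      vertex 12.00 6.00 23.00
    endloop
  endfacet
  facet normal 0.4990 0.8666 0.0000
    outer loop
      vertex 10.60 9.86 0.00
      vertex 7.04 11.91 0.00
      vertex 7.04 11.91 23.00
    endloop
  endfacet
  facet normal 0.4990 0.8666 0.0000
    outer loop
      vertex 10.60 9.86 0.00
      vertex 7.04 11.91 23.00
      vertex 10.60 9.86 23.00
    endloop
  endfacet
  facet normal -0.1731 0.9849 0.0000
    outer loop
      vertex 7.04 11.91 0.00
      vertex 3.00 11.20 0.00
      vertex 3.00 11.20 23.00
    endloop
  endfacet
  facet normal -0.1731 0.9849 0.0000
    outer loop
      vertex 7.04 11.91 0.00
      vertex 3.00 11.20 23.00
      vertex 7.04 11.91 23.00
    endloop
  endfacet
  facet normal -0.7664 0.6423 0.0000
    outer loop
      vertex 3.00 11.20 0.00
      vertex 0.36 8.05 0.00
      vertex 0.36 8.05 23.00
    endloop
  endfacet
  facet normal -0.7664 0.6423 0.0000
    outer loop
      vertex 3.00 11.20 0.00
      vertex 0.36 8.05 23.00
      vertex 3.00 11.20 23.00
    endloop
  endfacet
  facet normal -1.0000 0.0000 0.0000
    outer loop
      vertex 0.36 8.05 0.00
      vertex 0.36 3.95 0.00
      vertex 0.36 3.95 23.00
    endloop
  endfacet
  facet normal -1.0000 0.0000 0.0000
    outer loop
      vertex 0.36 8.05 0.00
      vertex 0.36 3.95 23.00
      vertex 0.36 8.05 23.00
    endloop
  endfacet
  facet normal -0.7664 -0.6423 0.0000
    outer loop
      vertex 0.36 3.95 0.00
      vertex 3.00 0.80 0.00
      vertex 3.00 0.80 23.00
    endloop
  endfacet
  facet normal -0.7664 -0.6423 0.0000
    outer loop
      vertex 0.36 3.95 0.00
      vertex 3.00 0.80 23.00
      vertex 0.36 3.95 23.00
    endloop
  endfacet
  facet normal -0.1731 -0.9849 0.0000
    outer loop
      vertex 3.00 0.80 0.00
      vertex 7.04 0.09 0.00
      vertex 7.04 0.09 23.00
    endloop
  endfacet
  facet normal -0.1731 -0.9849 0.0000
    outer loop
      vertex 3.00 0.80 0.00
      vertex 7.04 0.09 23.00
      vertex 3.00 0.80 23.00
    endloop
  endfacet
  facet normal 0.4990 -0.8666 0.0000
    outer loop
      vertex 7.04 0.09 0.00
      vertex 10.60 2.14 0.00
      vertex 10.60 2.14 23.00
    endloop
  endfacet
  facet normal 0.4990 -0.8666 0.0000
    outer loop
      vertex 7.04 0.09 0.00
      vertex 10.60 2.14 23.00
      vertex 7.04 0.09 23.00
    endloop
  endfacet
  facet normal 0.9401 -0.3410 0.0000
    outer loop
      vertex 10.60 2.14 0.00
      vertex 12.00 6.00 0.00
      vertex 12.00 6.00 23.00
    endloop
  endfacet
  facet normal 0.9401 -0.3410 0.0000
    outer loop
      vertex 10.60 2.14 0.00
      vertex 12.00 6.00 23.00
      vertex 10.60 2.14 23.00
    endloop
  endfacet
endsolid part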